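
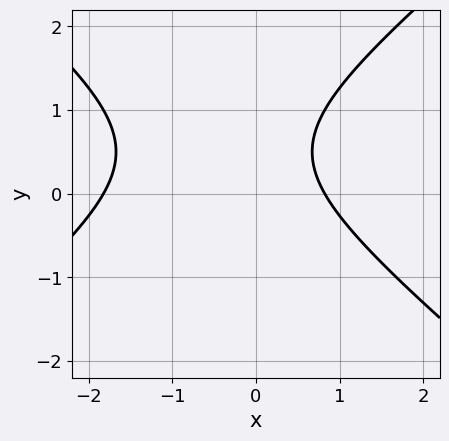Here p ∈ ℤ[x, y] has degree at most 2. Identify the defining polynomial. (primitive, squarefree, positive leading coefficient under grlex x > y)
2*x^2 - 3*y^2 + 2*x + 3*y - 3

The degree is 2 — the shape is more complex than any degree-1 curve.
Reading off the gridlines: no y-intercept at any integer in the box.
Matching integer coefficients to the picture gives p.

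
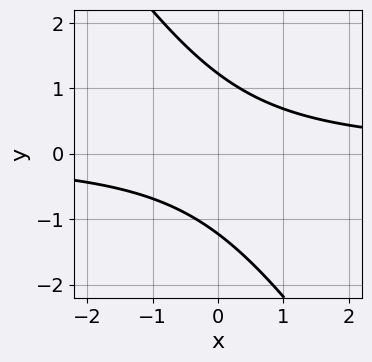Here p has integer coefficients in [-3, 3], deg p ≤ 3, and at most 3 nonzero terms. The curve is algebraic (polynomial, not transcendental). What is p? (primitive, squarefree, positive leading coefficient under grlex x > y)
3*x*y + 2*y^2 - 3

(a) Degree: the shape is more complex than any degree-1 curve, so deg p = 2.
(b) Against the integer gridlines: no x-intercept at any integer in the box.
(c) These observations pin down the coefficients.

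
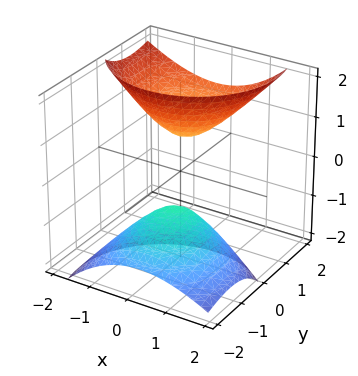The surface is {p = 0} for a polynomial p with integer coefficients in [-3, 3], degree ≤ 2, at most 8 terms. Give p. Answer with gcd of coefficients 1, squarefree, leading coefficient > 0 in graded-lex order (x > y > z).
2*x^2 + x*z + 2*y^2 - 3*y*z - z^2 + 1

(a) I count 2 distinct pieces. Treating them together as one polynomial.
(b) deg p = 2. No degree-1 surface has this shape.
(c) Checking where it meets the axes: it misses every integer gridline on the x-axis; it misses every integer gridline on the y-axis; among the integer gridlines, it crosses the z-axis at z ∈ {-1, 1}.
(d) Together with the visible shape, these determine p as stated.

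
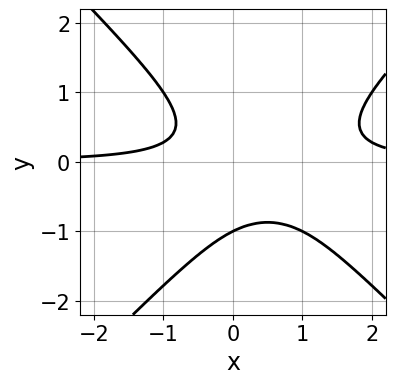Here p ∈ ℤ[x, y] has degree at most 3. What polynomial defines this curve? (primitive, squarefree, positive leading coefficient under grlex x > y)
2*x^2*y - 2*y^3 - 2*x*y - y^2 - 1

(a) Degree: no degree-2 curve has this shape, so deg p = 3.
(b) Against the integer gridlines: it meets the y-axis at y = -1 (among the integer gridlines); no x-intercept at any integer in the box.
(c) Together with the visible shape, these determine p as stated.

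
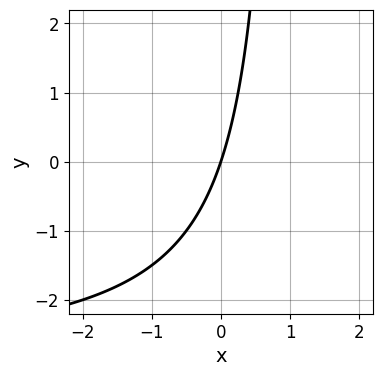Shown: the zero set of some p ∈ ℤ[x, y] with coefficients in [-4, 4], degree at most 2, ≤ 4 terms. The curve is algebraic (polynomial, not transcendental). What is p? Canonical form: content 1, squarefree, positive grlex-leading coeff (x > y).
1. The degree is 2 — no degree-1 curve has this shape.
2. Against the integer gridlines: one x-axis crossing is at x = 0; one y-axis crossing is at y = 0.
3. These observations pin down the coefficients.

x*y + 3*x - y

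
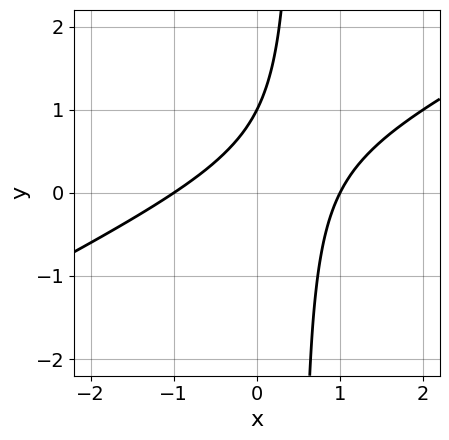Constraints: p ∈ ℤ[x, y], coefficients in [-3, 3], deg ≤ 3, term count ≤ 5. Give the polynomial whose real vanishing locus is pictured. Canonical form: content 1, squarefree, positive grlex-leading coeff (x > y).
x^2 - 2*x*y + y - 1

1. deg p = 2. The shape is more complex than any degree-1 curve.
2. Against the integer gridlines: among the integer gridlines, it crosses the x-axis at x ∈ {-1, 1}; it meets the y-axis at y = 1 (among the integer gridlines).
3. Assembling these constraints gives the stated polynomial.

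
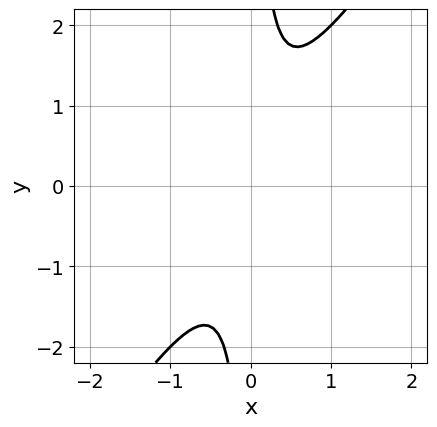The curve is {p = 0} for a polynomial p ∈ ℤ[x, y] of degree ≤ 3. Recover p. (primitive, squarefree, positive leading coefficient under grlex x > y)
(a) The degree is 2 — a generic line meets the curve in up to 2 points.
(b) From the axis intercepts and sections: no y-intercept at any integer in the box; it misses every integer gridline on the x-axis.
(c) Together with the visible shape, these determine p as stated.

3*x^2 - 2*x*y + 1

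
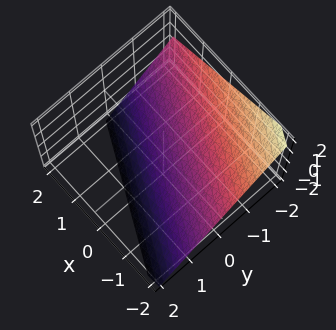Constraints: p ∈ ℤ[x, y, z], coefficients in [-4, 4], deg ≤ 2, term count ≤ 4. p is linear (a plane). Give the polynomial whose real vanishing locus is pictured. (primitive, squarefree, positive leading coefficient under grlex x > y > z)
x + 2*y + 2*z + 2

(a) The degree is 1 — every cross-section is a straight line — this is a plane.
(b) Checking where it meets the axes: it meets the y-axis at y = -1 (among the integer gridlines); one x-axis crossing is at x = -2; one z-axis crossing is at z = -1.
(c) Matching integer coefficients to the picture gives p.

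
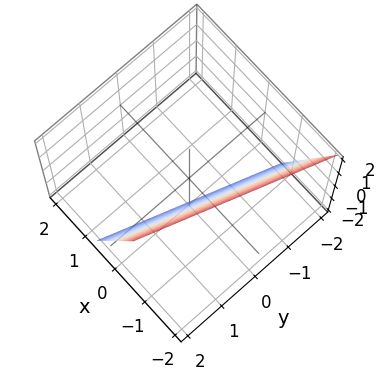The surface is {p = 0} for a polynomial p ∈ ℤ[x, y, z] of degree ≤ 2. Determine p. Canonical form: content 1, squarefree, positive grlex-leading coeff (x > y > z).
3*x - y + z + 2

1. Degree: the surface is flat (a plane), so deg p = 1.
2. Observable constraints: it meets the y-axis at y = 2 (among the integer gridlines); it crosses the z-axis at the gridline z = -2.
3. These observations pin down the coefficients.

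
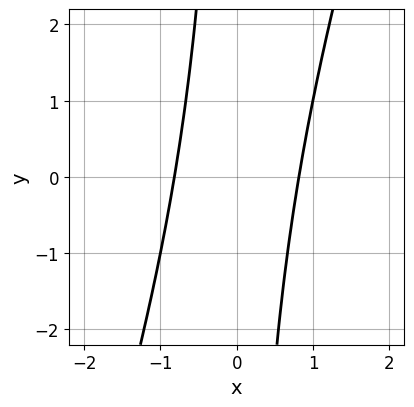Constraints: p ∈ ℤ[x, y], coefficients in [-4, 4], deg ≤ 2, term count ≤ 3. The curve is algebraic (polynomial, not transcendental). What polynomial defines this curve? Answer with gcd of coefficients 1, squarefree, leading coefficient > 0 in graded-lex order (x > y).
deg p = 2. No degree-1 curve has this shape.
Checking where it meets the axes: it misses every integer gridline on the y-axis.
These observations pin down the coefficients.

3*x^2 - x*y - 2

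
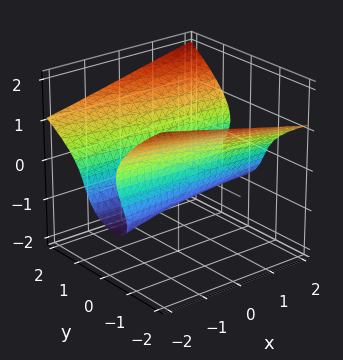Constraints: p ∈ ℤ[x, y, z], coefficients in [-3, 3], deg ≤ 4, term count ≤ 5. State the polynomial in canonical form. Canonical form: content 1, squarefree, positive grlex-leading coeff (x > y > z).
x*y*z - 2*z^3 + 2*y^2 - 1

The degree is 3 — the shape is more complex than any degree-2 surface.
From the visible intercepts: no x-intercept at any integer in the box.
These observations pin down the coefficients.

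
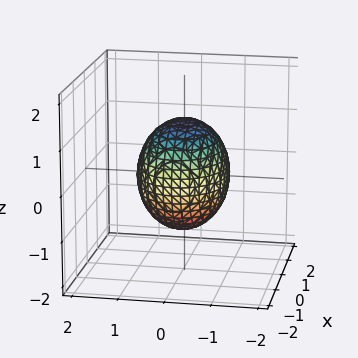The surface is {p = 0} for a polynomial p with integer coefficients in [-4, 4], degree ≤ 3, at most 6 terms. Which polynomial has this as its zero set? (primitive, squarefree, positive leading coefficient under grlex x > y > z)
2*x^2 + 3*y^2 + 2*z^2 - 3

1. deg p = 2. Bounded and convex; a quadric.
2. Symmetries: the y ↦ −y reflection is a symmetry, so y appears only in even powers; it's symmetric under z → −z, forcing even powers of z; it's symmetric under x → −x, forcing even powers of x.
3. Observable constraints: among the integer gridlines, it crosses the y-axis at y ∈ {-1, 1}.
4. The integer polynomial consistent with all of this is the stated p.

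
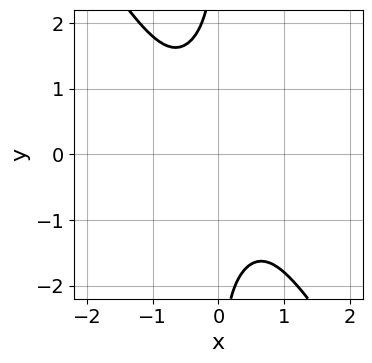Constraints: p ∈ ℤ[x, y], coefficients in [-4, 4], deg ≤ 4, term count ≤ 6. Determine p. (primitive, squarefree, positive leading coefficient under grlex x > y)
2*x^4 - x^3*y + x*y^3 + 2

(a) Degree: no degree-3 curve has this shape, so deg p = 4.
(b) Reading off the gridlines: it misses every integer gridline on the y-axis; no x-intercept at any integer in the box.
(c) Putting this together gives p.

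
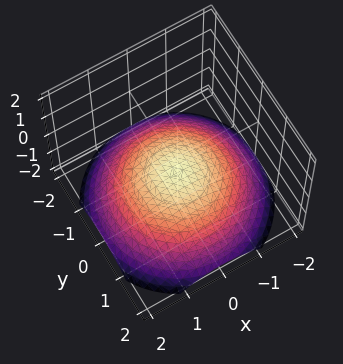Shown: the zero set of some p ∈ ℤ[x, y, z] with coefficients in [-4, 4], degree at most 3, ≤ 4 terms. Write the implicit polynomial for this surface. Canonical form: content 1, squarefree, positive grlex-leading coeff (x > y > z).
x^2 + y^2 + 3*z + 1

The degree is 2 — no degree-1 surface has this shape.
Symmetry: every cross-section ⟂ z is a circle, so x, y appear only via x² + y².
Checking where it meets the axes: no y-intercept at any integer in the box; a circular section at z = -1 has radius between 1 and 2.
Together with the visible shape, these determine p as stated.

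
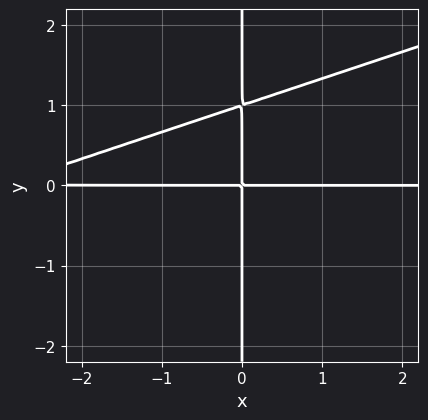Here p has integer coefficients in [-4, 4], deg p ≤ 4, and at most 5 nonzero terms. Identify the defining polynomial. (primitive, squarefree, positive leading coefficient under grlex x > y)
First, the degree is 3 — the shape is more complex than any degree-2 curve.
Next, checking where it meets the axes: every point of the y-axis in the box is on the curve; every point of the x-axis in the box is on the curve.
Finally, together with the visible shape, these determine p as stated.

x^2*y - 3*x*y^2 + 3*x*y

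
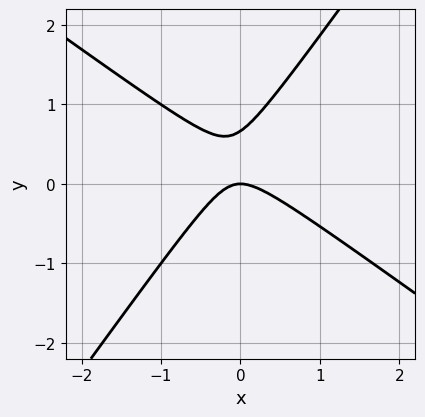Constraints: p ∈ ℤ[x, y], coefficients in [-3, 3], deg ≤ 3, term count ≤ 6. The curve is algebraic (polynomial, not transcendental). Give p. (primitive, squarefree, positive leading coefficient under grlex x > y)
3*x^2 + 2*x*y - 3*y^2 + 2*y

The degree is 2 — a generic line meets the curve in up to 2 points.
Observable constraints: one y-axis crossing is at y = 0; it meets the x-axis at x = 0 (among the integer gridlines).
Matching integer coefficients to the picture gives p.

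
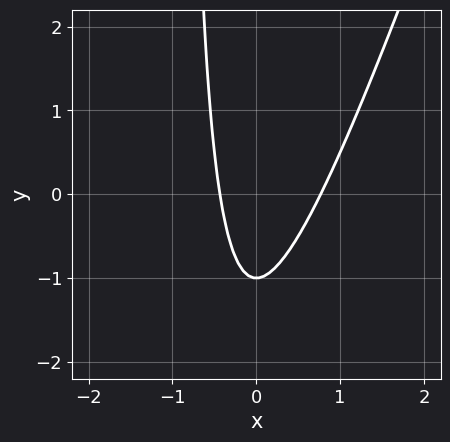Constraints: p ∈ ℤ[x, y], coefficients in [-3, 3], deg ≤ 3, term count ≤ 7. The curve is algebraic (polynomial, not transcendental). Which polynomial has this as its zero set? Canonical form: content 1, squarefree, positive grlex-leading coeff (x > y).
3*x^2 - x*y - x - y - 1

1. Degree: the shape is more complex than any degree-1 curve, so deg p = 2.
2. Against the integer gridlines: it crosses the y-axis at the gridline y = -1.
3. Assembling these constraints gives the stated polynomial.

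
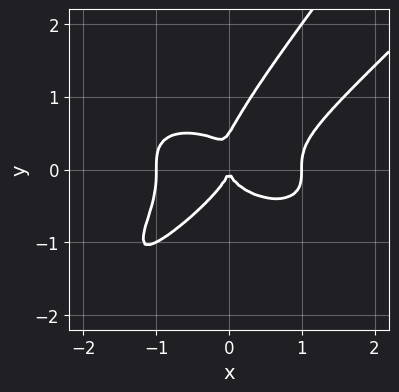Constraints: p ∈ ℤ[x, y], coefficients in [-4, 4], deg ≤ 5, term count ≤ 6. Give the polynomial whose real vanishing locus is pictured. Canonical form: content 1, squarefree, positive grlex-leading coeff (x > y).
First, the degree is 4 — a generic line meets the curve in up to 4 points.
Next, from the visible intercepts: it crosses the y-axis at the gridline y = 0; the x-axis gridline crossings are at x ∈ {-1, 0, 1}.
Finally, solving for integer coefficients yields p as stated.

x^4 - 3*x*y^3 + 2*y^4 - y^3 - x^2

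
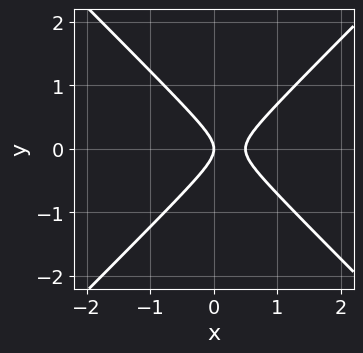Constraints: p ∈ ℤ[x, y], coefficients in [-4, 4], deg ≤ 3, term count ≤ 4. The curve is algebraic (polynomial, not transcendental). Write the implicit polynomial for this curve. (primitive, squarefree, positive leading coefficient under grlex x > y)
2*x^2 - 2*y^2 - x

(a) The degree is 2 — the shape is more complex than any degree-1 curve.
(b) Symmetries: mirror symmetry y ↦ −y ⇒ only even powers of y.
(c) Reading off the gridlines: one y-axis crossing is at y = 0; one x-axis crossing is at x = 0.
(d) Solving for integer coefficients yields p as stated.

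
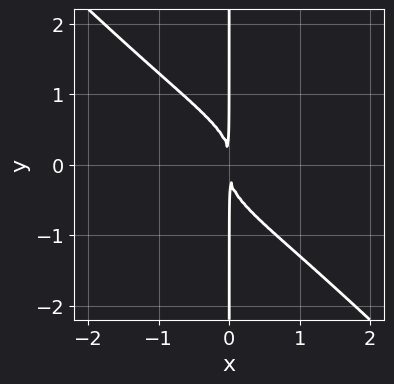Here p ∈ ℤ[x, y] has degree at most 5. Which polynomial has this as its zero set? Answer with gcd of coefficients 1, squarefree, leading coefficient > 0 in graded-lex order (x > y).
2*x^2*y^2 + 2*x*y^3 + x^2

The degree is 4 — no degree-3 curve has this shape.
From the visible intercepts: the visible y-axis segment lies entirely on the curve.
Fitting integer coefficients to these (and the overall shape) gives p.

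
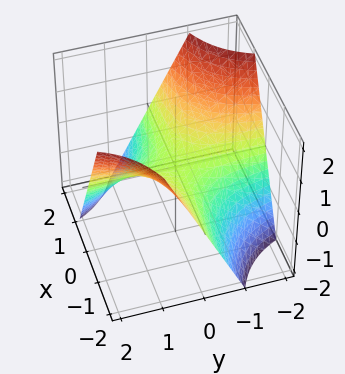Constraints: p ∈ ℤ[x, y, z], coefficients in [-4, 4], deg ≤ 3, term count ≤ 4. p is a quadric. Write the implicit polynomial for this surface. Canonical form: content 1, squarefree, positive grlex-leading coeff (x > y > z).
x*y + z

Degree: a saddle surface; a quadric, so deg p = 2.
Reading off the gridlines: it crosses the z-axis at the gridline z = 0; the visible y-axis segment lies entirely on the surface.
Putting this together gives p. Check: (-2, 0, 0) on the x-axis lies on the surface, and p(-2, 0, 0) = 0. ✓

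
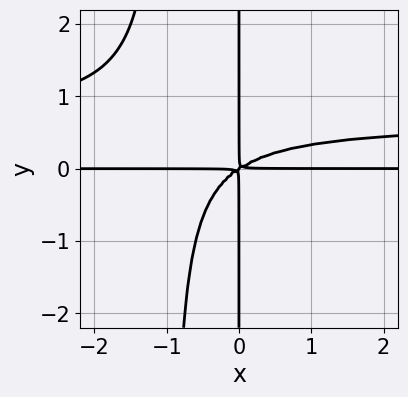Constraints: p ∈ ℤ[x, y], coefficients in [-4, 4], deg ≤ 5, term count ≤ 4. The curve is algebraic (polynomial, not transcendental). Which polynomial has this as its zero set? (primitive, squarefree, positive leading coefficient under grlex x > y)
3*x^2*y^2 - 2*x^2*y + 3*x*y^2

First, the degree is 4 — a generic line meets the curve in up to 4 points.
Next, from the visible intercepts: every point of the x-axis in the box is on the curve; the visible y-axis segment lies entirely on the curve.
Finally, assembling these constraints gives the stated polynomial.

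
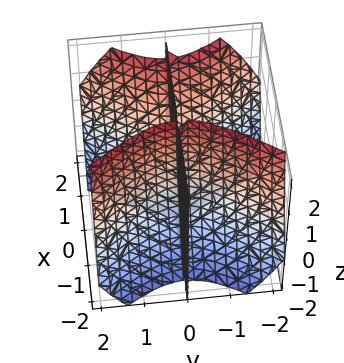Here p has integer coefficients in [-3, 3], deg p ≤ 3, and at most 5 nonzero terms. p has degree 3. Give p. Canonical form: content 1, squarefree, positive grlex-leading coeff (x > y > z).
There are 3 components. Treating them together as one polynomial.
deg p = 3. A generic line meets the surface in up to 3 points.
Observable constraints: every point of the x-axis in the box is on the surface; one y-axis crossing is at y = 0.
These observations pin down the coefficients. Check: (0, 0, -1) on the z-axis lies on the surface, and p(0, 0, -1) = 0. ✓

3*x^2*y - 2*x*y*z - 2*y^3 - y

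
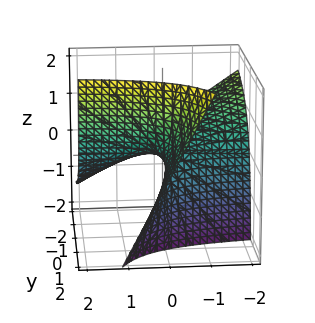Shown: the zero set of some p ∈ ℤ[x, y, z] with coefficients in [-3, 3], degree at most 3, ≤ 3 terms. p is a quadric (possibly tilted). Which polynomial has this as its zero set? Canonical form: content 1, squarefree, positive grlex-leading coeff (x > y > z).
x*y + y*z - z

Degree: the shape is more complex than any degree-1 surface, so deg p = 2.
Against the integer gridlines: it meets the z-axis at z = 0 (among the integer gridlines); every point of the y-axis in the box is on the surface.
The integer polynomial consistent with all of this is the stated p. Check: (-2, 0, 0) on the x-axis lies on the surface, and p(-2, 0, 0) = 0. ✓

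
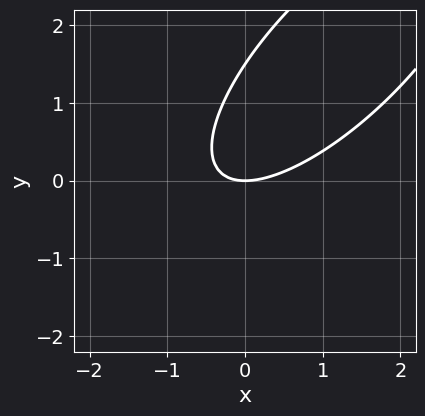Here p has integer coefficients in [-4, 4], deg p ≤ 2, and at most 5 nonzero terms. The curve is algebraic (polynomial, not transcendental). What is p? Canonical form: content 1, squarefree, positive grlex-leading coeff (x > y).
2*x^2 - 3*x*y + 2*y^2 - 3*y

First, degree: the shape is more complex than any degree-1 curve, so deg p = 2.
Then, from the axis intercepts and sections: one y-axis crossing is at y = 0; one x-axis crossing is at x = 0.
Finally, solving for integer coefficients yields p as stated.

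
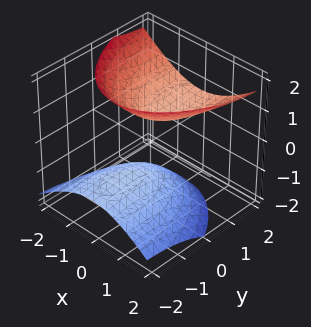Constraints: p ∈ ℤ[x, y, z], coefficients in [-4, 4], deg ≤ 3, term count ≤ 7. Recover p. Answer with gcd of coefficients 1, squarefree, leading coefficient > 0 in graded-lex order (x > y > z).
3*x^2 + y^2 - 3*y*z - 3*z^2 + 2

I count 2 distinct pieces. Treating them together as one polynomial.
The degree is 2 — the shape is more complex than any degree-1 surface.
Against the integer gridlines: no y-intercept at any integer in the box; no x-intercept at any integer in the box.
Together with the visible shape, these determine p as stated.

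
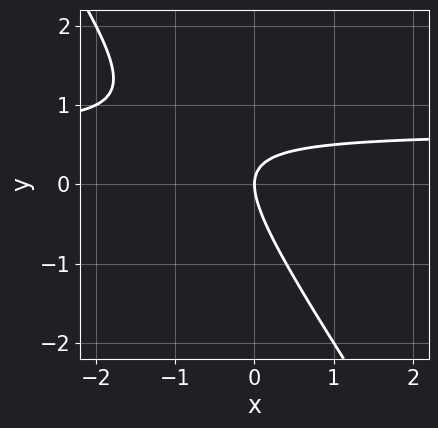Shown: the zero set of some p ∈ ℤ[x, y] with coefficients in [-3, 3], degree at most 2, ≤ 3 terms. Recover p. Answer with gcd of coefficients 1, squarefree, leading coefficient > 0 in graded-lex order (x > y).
3*x*y + 2*y^2 - 2*x

Degree: a generic line meets the curve in up to 2 points, so deg p = 2.
From the axis intercepts and sections: one y-axis crossing is at y = 0; it crosses the x-axis at the gridline x = 0.
Putting this together gives p.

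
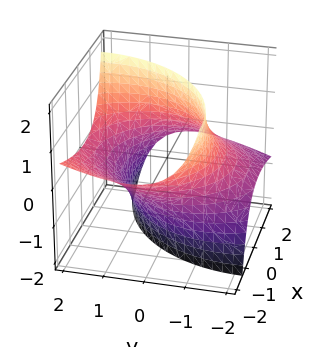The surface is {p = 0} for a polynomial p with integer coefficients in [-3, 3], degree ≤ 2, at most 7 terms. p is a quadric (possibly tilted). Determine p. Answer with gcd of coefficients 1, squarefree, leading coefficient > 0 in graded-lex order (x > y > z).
x^2 + 2*x*z + y^2 - 2*y*z - 3

First, degree: no degree-1 surface has this shape, so deg p = 2.
Next, reading off the gridlines: no z-intercept at any integer in the box.
Finally, putting this together gives p.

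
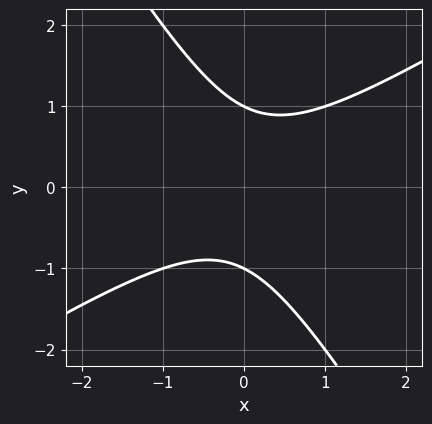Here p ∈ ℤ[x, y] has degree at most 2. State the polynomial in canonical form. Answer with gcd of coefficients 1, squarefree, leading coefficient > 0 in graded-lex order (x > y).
(a) deg p = 2. A generic line meets the curve in up to 2 points.
(b) Checking where it meets the axes: the y-axis gridline crossings are at y ∈ {-1, 1}; the curve avoids every integer x-axis point in the box.
(c) Together with the visible shape, these determine p as stated.

x^2 - x*y - y^2 + 1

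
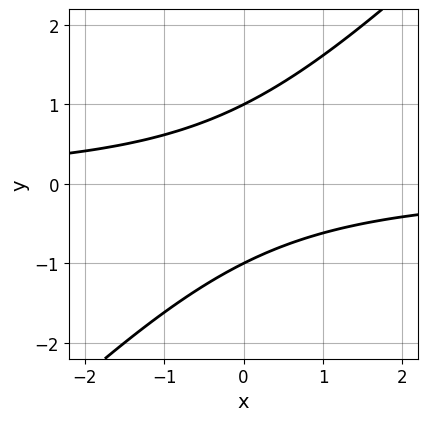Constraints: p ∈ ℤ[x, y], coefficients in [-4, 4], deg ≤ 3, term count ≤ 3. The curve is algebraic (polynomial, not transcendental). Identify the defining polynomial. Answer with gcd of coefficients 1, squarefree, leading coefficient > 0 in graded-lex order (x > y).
x*y - y^2 + 1

First, deg p = 2. A generic line meets the curve in up to 2 points.
Then, checking where it meets the axes: among the integer gridlines, it crosses the y-axis at y ∈ {-1, 1}; no x-intercept at any integer in the box.
Finally, the integer polynomial consistent with all of this is the stated p.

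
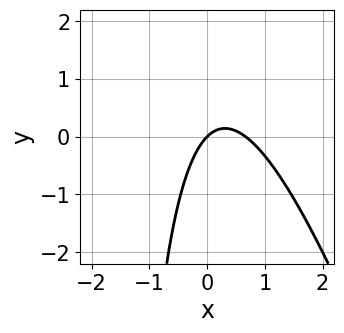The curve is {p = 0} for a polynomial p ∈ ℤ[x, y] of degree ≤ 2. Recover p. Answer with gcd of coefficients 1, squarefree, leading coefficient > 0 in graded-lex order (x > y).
3*x^2 + x*y - 2*x + 2*y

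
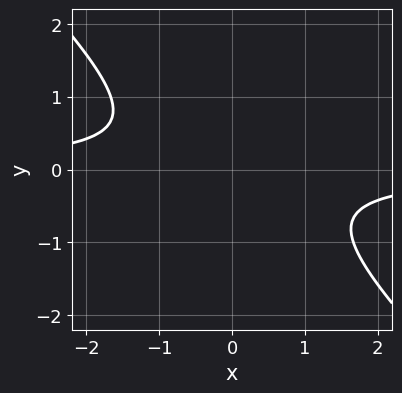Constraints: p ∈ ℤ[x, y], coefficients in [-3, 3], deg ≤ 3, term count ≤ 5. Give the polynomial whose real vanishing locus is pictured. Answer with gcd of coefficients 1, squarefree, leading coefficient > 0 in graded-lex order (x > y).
3*x*y + 3*y^2 + 2

First, deg p = 2. The shape is more complex than any degree-1 curve.
Then, observable constraints: it misses every integer gridline on the y-axis; the curve avoids every integer x-axis point in the box.
Finally, matching integer coefficients to the picture gives p.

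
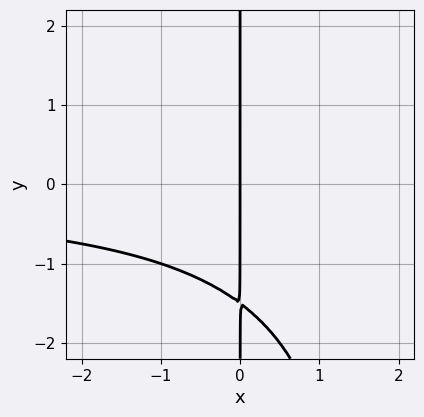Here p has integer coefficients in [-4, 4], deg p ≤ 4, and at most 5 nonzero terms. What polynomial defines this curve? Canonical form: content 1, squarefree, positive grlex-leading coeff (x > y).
x^2*y - 2*x*y - 3*x

1. deg p = 3.
2. From the visible intercepts: the visible y-axis segment lies entirely on the curve; one x-axis crossing is at x = 0.
3. Fitting integer coefficients to these (and the overall shape) gives p.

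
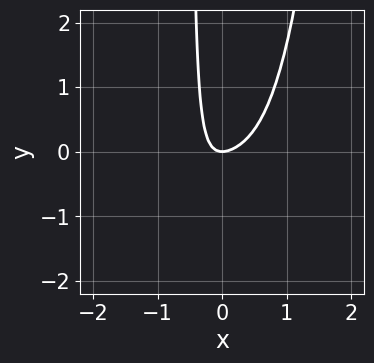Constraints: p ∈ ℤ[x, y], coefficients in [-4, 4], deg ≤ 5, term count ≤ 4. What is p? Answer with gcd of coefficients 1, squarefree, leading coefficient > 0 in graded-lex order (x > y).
3*x^4 + 2*x^2 - 2*x*y - y

deg p = 4.
Checking where it meets the axes: it meets the x-axis at x = 0 (among the integer gridlines); it crosses the y-axis at the gridline y = 0.
Matching integer coefficients to the picture gives p.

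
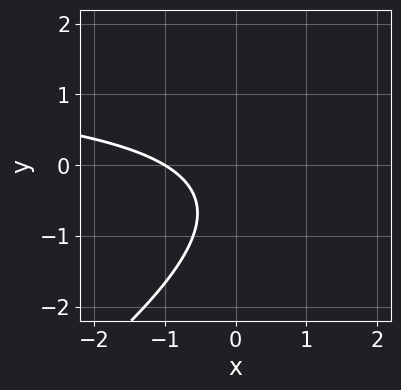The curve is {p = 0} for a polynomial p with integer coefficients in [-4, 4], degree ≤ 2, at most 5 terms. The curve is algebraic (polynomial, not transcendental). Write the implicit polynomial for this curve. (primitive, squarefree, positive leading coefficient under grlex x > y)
1. The degree is 2 — no degree-1 curve has this shape.
2. Observable constraints: no y-intercept at any integer in the box; it meets the x-axis at x = -1 (among the integer gridlines).
3. Together with the visible shape, these determine p as stated.

2*x*y - 3*y^2 - 3*x - 3*y - 3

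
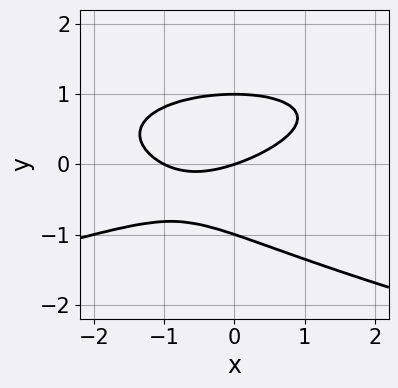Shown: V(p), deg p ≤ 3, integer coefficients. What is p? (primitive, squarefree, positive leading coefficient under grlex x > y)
3*y^3 + x^2 - x*y + x - 3*y

1. deg p = 3. A generic line meets the curve in up to 3 points.
2. Against the integer gridlines: the y-axis gridline crossings are at y ∈ {-1, 0, 1}; the x-axis gridline crossings are at x ∈ {-1, 0}.
3. These observations pin down the coefficients.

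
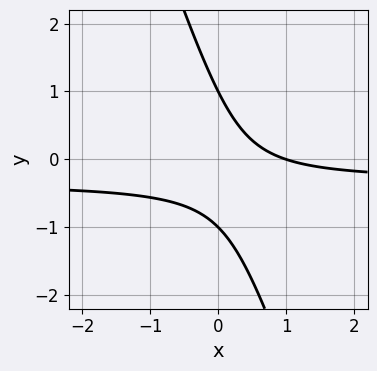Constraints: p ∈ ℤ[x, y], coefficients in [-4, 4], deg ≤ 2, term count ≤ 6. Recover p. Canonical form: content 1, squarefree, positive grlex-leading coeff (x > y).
3*x*y + y^2 + x - 1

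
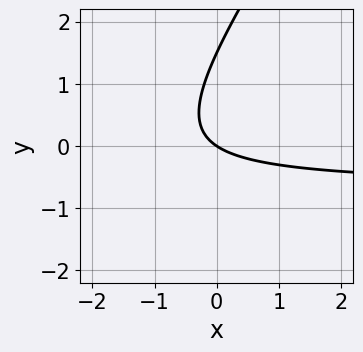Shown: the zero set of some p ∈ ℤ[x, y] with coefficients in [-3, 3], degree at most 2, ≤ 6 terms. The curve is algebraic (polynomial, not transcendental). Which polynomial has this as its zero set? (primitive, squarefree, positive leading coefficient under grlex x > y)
3*x*y - 2*y^2 + 2*x + 3*y

First, deg p = 2. No degree-1 curve has this shape.
Next, checking where it meets the axes: it crosses the y-axis at the gridline y = 0; it meets the x-axis at x = 0 (among the integer gridlines).
Finally, these observations pin down the coefficients.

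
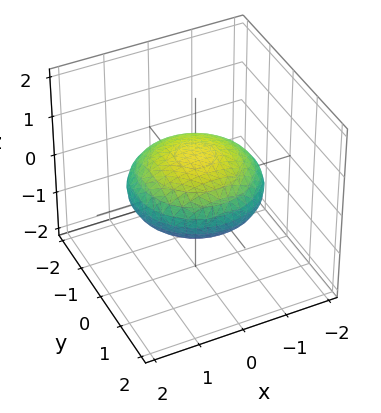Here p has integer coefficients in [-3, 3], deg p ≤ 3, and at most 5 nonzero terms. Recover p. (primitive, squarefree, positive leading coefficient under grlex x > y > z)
x^2 + y^2 + 3*z^2 - 2

The degree is 2 — a closed, bounded, convex surface; a quadric.
Symmetries: the z ↦ −z reflection is a symmetry, so z appears only in even powers; every cross-section ⟂ z is a circle, so x, y appear only via x² + y².
Against the integer gridlines: a circular section at z = 0 has radius between 1 and 2.
Matching integer coefficients to the picture gives p.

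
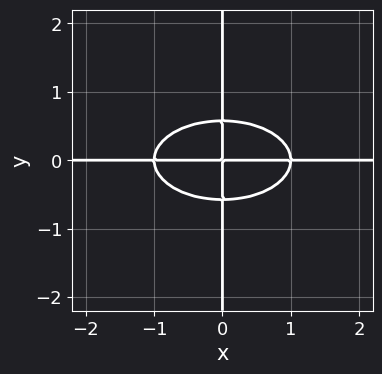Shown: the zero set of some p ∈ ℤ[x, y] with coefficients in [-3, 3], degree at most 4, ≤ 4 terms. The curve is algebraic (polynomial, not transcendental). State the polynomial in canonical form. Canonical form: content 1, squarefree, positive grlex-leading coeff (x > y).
x^3*y + 3*x*y^3 - x*y

First, deg p = 4. No degree-3 curve has this shape.
Next, against the integer gridlines: every point of the x-axis in the box is on the curve; the visible y-axis segment lies entirely on the curve.
Finally, assembling these constraints gives the stated polynomial.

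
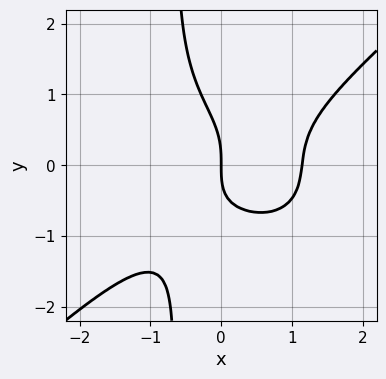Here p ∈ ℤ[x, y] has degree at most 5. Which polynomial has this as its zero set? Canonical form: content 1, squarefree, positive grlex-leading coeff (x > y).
(a) The degree is 4 — no degree-3 curve has this shape.
(b) Against the integer gridlines: it meets the y-axis at y = 0 (among the integer gridlines); it meets the x-axis at x = 0 (among the integer gridlines).
(c) Fitting integer coefficients to these (and the overall shape) gives p.

2*x^4 - 3*x*y^3 - 2*y^3 - x*y - 3*x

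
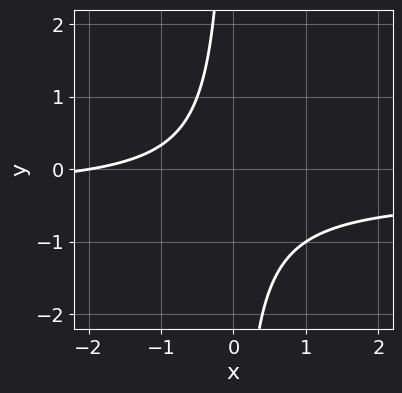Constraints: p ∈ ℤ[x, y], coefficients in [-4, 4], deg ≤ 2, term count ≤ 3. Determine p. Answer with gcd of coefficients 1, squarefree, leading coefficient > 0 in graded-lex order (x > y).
3*x*y + x + 2

(a) The degree is 2 — no degree-1 curve has this shape.
(b) Reading off the gridlines: it meets the x-axis at x = -2 (among the integer gridlines); no y-intercept at any integer in the box.
(c) These observations pin down the coefficients.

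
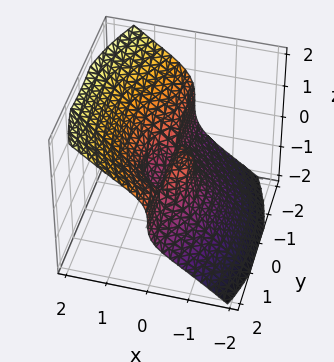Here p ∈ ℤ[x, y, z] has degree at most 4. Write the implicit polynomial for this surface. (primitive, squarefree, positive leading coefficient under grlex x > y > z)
3*x^3 + 2*x*y^2 - 3*z^3 - x*y - x

(a) The degree is 3 — a generic line meets the surface in up to 3 points.
(b) Observable constraints: one z-axis crossing is at z = 0; every point of the y-axis in the box is on the surface; it crosses the x-axis at the gridline x = 0.
(c) Solving for integer coefficients yields p as stated.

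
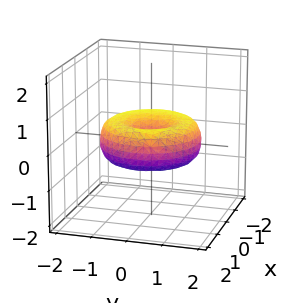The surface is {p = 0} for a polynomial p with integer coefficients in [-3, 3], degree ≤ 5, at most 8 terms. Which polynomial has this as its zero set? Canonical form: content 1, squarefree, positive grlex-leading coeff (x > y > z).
x^4 + 2*x^2*y^2 + y^4 - 2*x^2 - 2*y^2 + 3*z^2

1. deg p = 4. The shape is more complex than any degree-3 surface.
2. Symmetry: the z-axis is an axis of rotation, so x and y enter only as x² + y².
3. Checking where it meets the axes: one y-axis crossing is at y = 0; a circular section at z = 0 has radius between 1 and 2.
4. Assembling these constraints gives the stated polynomial.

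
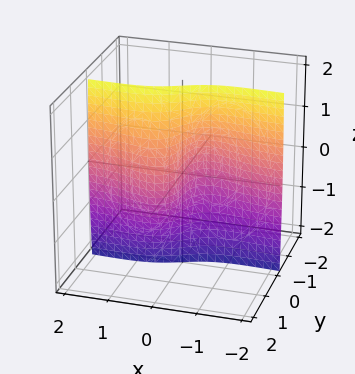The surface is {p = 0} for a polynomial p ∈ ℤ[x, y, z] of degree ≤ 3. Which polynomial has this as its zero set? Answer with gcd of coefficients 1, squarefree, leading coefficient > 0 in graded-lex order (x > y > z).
(a) deg p = 3.
(b) Observable constraints: it crosses the x-axis at the gridline x = 0; it crosses the y-axis at the gridline y = 0; every point of the z-axis in the box is on the surface.
(c) The integer polynomial consistent with all of this is the stated p.

3*x^2*y + y^3 + y*z^2 - 2*x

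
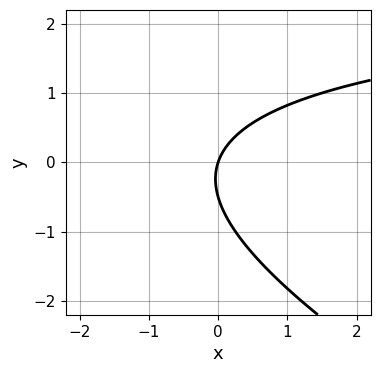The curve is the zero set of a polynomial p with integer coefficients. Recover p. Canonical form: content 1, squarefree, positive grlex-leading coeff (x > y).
1. Degree: the shape is more complex than any degree-1 curve, so deg p = 2.
2. Checking where it meets the axes: one y-axis crossing is at y = 0; one x-axis crossing is at x = 0.
3. The integer polynomial consistent with all of this is the stated p.

x*y + 2*y^2 - 3*x + y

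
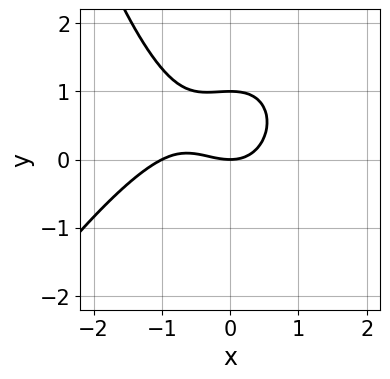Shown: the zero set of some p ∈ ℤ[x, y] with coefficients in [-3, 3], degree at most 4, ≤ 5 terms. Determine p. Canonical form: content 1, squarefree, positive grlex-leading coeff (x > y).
2*x^3 - x^2*y + 2*x^2 + 3*y^2 - 3*y

1. The degree is 3 — a generic line meets the curve in up to 3 points.
2. Checking where it meets the axes: among the integer gridlines, it crosses the x-axis at x ∈ {-1, 0}; among the integer gridlines, it crosses the y-axis at y ∈ {0, 1}.
3. The integer polynomial consistent with all of this is the stated p.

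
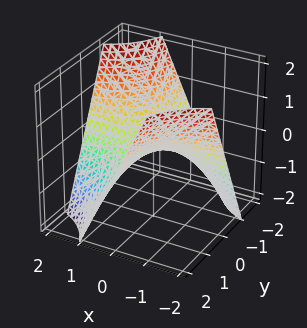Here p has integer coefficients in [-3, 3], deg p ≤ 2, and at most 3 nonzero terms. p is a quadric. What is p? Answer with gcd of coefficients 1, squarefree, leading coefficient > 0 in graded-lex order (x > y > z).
deg p = 2.
Checking where it meets the axes: it crosses the z-axis at the gridline z = 0; every point of the y-axis in the box is on the surface.
These observations pin down the coefficients.

x*y + z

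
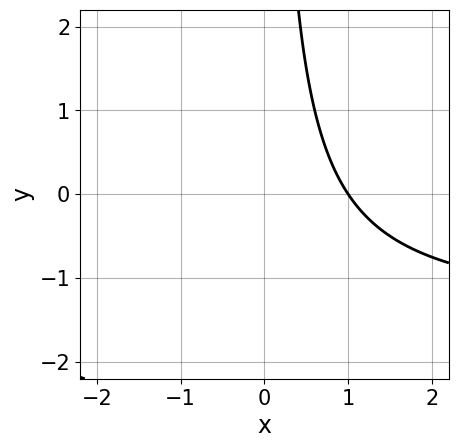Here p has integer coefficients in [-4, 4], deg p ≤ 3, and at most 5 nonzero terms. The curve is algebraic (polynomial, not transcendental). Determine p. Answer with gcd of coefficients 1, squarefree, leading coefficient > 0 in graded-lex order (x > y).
The degree is 2 — a generic line meets the curve in up to 2 points.
Reading off the gridlines: it crosses the x-axis at the gridline x = 1; the curve avoids every integer y-axis point in the box.
Matching integer coefficients to the picture gives p.

2*x*y + 3*x - 3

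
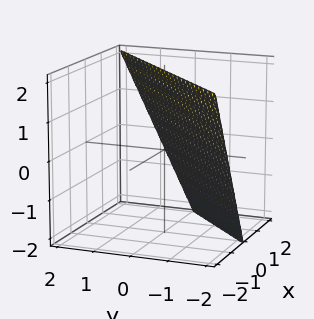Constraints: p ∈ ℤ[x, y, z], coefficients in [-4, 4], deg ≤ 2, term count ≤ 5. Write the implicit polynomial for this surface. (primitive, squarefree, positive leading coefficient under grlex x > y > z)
2*x - 2*y + z - 2

(a) The degree is 1 — the surface is flat (a plane).
(b) From the visible intercepts: it meets the z-axis at z = 2 (among the integer gridlines); it meets the x-axis at x = 1 (among the integer gridlines); one y-axis crossing is at y = -1.
(c) Fitting integer coefficients to these (and the overall shape) gives p.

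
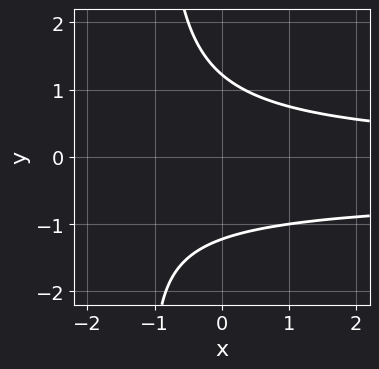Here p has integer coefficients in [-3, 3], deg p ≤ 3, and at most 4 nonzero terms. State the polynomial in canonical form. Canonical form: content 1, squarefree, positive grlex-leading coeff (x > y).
2*x*y^2 + x*y + 2*y^2 - 3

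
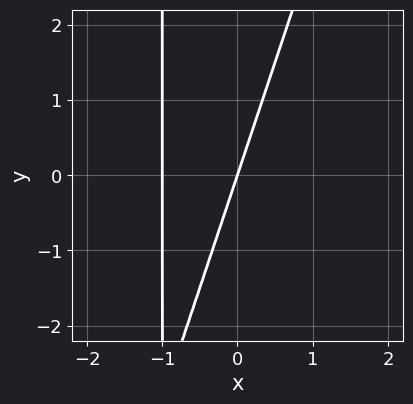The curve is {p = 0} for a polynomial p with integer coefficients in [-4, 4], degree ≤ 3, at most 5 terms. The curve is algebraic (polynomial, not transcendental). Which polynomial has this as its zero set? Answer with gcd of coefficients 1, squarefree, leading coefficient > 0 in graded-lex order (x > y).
(a) The degree is 2 — no degree-1 curve has this shape.
(b) Checking where it meets the axes: it meets the y-axis at y = 0 (among the integer gridlines); the x-axis gridline crossings are at x ∈ {-1, 0}.
(c) These observations pin down the coefficients.

3*x^2 - x*y + 3*x - y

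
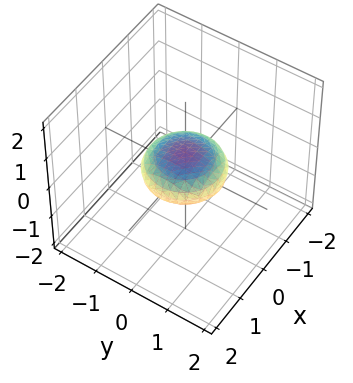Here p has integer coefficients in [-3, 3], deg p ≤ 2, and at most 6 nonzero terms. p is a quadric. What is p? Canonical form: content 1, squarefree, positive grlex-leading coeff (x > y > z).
x^2 + y^2 + 3*z^2 - 1

1. Degree: bounded and convex; a quadric, so deg p = 2.
2. Symmetry: every cross-section ⟂ z is a circle, so x, y appear only via x² + y²; it's symmetric under z → −z, forcing even powers of z.
3. From the axis intercepts and sections: the x-axis gridline crossings are at x ∈ {-1, 1}; the y-axis gridline crossings are at y ∈ {-1, 1}.
4. The integer polynomial consistent with all of this is the stated p.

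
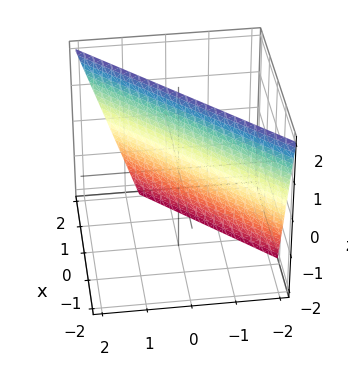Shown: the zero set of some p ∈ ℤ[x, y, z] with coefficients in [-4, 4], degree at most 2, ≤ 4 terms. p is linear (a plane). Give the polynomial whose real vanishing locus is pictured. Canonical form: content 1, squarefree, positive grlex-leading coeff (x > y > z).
3*x - 3*y + z - 2

First, the degree is 1 — the surface is flat (a plane).
Then, checking where it meets the axes: it crosses the z-axis at the gridline z = 2.
Finally, the integer polynomial consistent with all of this is the stated p.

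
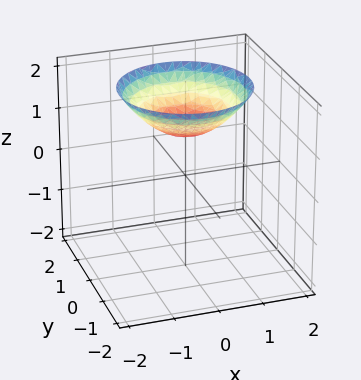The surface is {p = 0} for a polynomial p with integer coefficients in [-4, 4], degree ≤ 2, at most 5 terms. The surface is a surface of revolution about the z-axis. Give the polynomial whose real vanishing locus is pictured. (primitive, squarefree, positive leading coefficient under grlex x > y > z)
x^2 + y^2 - 2*z + 2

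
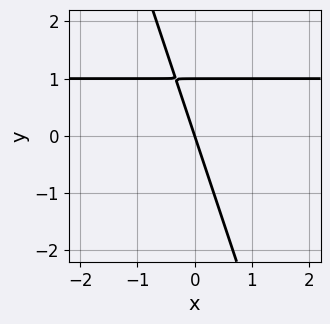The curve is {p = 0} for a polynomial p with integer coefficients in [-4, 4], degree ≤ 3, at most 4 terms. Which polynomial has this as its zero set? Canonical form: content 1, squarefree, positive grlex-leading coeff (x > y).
1. The degree is 2 — a generic line meets the curve in up to 2 points.
2. Reading off the gridlines: it crosses the x-axis at the gridline x = 0; among the integer gridlines, it crosses the y-axis at y ∈ {0, 1}.
3. Fitting integer coefficients to these (and the overall shape) gives p.

3*x*y + y^2 - 3*x - y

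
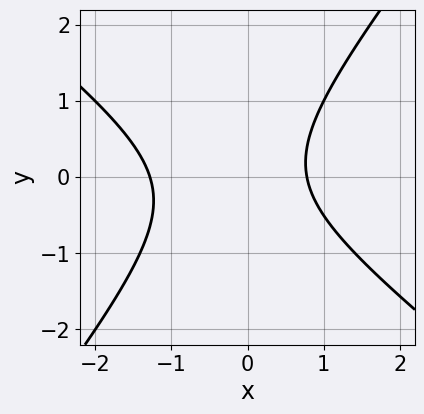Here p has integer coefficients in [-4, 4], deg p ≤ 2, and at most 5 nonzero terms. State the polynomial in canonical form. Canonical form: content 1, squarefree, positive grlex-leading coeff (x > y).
First, the degree is 2 — a generic line meets the curve in up to 2 points.
Then, from the axis intercepts and sections: the curve avoids every integer y-axis point in the box.
Finally, solving for integer coefficients yields p as stated.

2*x^2 + x*y - 2*y^2 + x - 2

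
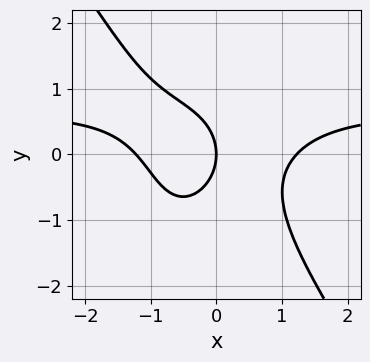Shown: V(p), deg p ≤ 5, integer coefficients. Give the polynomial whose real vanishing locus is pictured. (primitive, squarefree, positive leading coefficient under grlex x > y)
3*x^3*y + y^4 - 2*x^3 + 2*y^2 + 3*x

(a) deg p = 4. A generic line meets the curve in up to 4 points.
(b) Reading off the gridlines: it meets the y-axis at y = 0 (among the integer gridlines); it crosses the x-axis at the gridline x = 0.
(c) These observations pin down the coefficients.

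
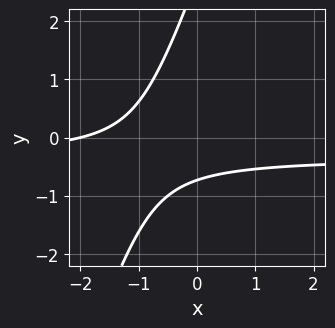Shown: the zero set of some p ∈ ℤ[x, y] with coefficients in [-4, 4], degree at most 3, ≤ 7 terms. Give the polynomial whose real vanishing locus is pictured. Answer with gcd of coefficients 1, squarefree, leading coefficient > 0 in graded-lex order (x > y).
First, the degree is 2 — the shape is more complex than any degree-1 curve.
Then, checking where it meets the axes: one x-axis crossing is at x = -2.
Finally, matching integer coefficients to the picture gives p.

3*x*y - y^2 + x + 2*y + 2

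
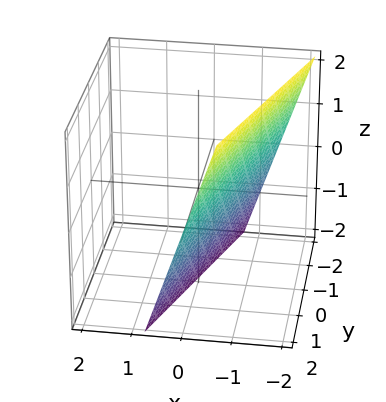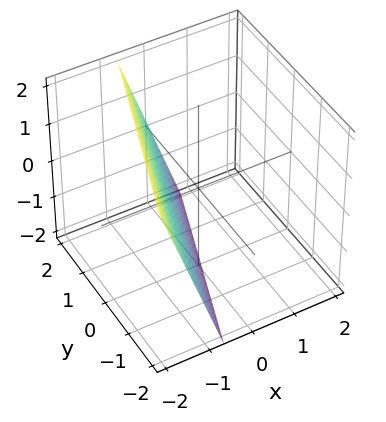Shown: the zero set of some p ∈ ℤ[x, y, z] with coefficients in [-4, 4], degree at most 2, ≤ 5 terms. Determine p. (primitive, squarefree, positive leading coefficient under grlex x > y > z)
3*x - y + z + 2

Degree: every cross-section is a straight line — this is a plane, so deg p = 1.
Observable constraints: it crosses the z-axis at the gridline z = -2; one y-axis crossing is at y = 2.
Matching integer coefficients to the picture gives p.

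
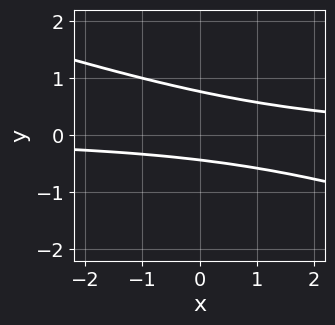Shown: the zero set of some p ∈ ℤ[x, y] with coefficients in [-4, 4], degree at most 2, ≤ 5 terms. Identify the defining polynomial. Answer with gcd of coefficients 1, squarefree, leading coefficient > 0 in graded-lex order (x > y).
(a) deg p = 2.
(b) Against the integer gridlines: the curve avoids every integer x-axis point in the box.
(c) Solving for integer coefficients yields p as stated.

x*y + 3*y^2 - y - 1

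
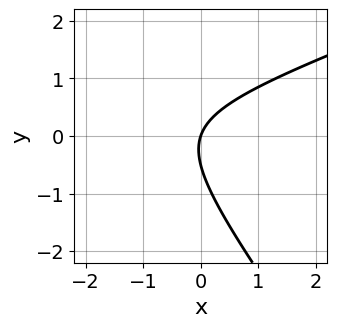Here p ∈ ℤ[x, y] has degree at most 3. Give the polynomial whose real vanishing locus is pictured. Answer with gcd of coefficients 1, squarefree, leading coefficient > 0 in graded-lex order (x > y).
First, the degree is 2 — the shape is more complex than any degree-1 curve.
Next, from the axis intercepts and sections: it crosses the x-axis at the gridline x = 0; it meets the y-axis at y = 0 (among the integer gridlines).
Finally, the integer polynomial consistent with all of this is the stated p.

x^2 - 2*x*y - 2*y^2 + 3*x - y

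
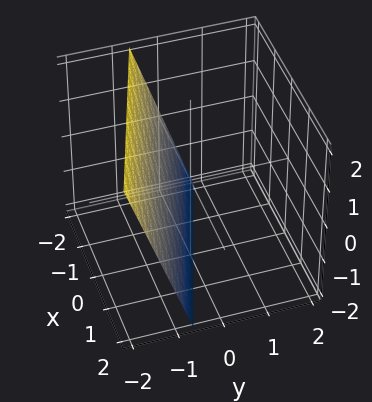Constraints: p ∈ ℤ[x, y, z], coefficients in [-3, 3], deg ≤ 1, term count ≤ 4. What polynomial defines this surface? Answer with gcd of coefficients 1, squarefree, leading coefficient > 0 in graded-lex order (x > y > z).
First, deg p = 1.
Next, from the axis intercepts and sections: one x-axis crossing is at x = -2; one z-axis crossing is at z = -2.
Finally, these observations pin down the coefficients.

x + 3*y + z + 2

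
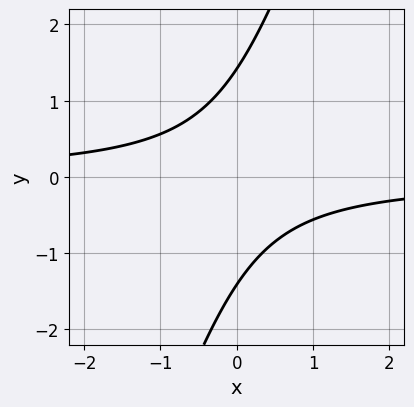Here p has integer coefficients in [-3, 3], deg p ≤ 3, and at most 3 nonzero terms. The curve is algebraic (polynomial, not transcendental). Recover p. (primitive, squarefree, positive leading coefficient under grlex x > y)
3*x*y - y^2 + 2

First, deg p = 2. The shape is more complex than any degree-1 curve.
Next, reading off the gridlines: it misses every integer gridline on the x-axis.
Finally, together with the visible shape, these determine p as stated.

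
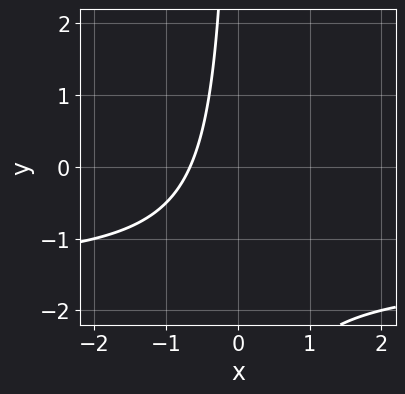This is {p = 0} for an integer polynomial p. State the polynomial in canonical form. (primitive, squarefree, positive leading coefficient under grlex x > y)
2*x*y + 3*x + 2

deg p = 2. No degree-1 curve has this shape.
Reading off the gridlines: it misses every integer gridline on the y-axis.
These observations pin down the coefficients.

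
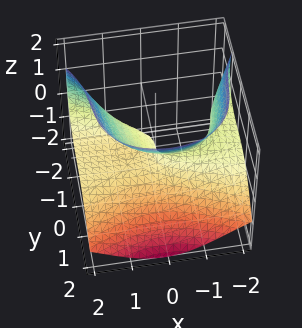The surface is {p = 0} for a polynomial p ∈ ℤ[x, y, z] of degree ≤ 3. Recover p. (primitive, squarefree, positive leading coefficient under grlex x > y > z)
deg p = 3. The shape is more complex than any degree-2 surface.
From the visible intercepts: it crosses the x-axis at the gridline x = 0; it crosses the y-axis at the gridline y = 0; one z-axis crossing is at z = 0.
Together with the visible shape, these determine p as stated.

2*x^2*z + 2*y^3 + y*z - 3*z^2 + x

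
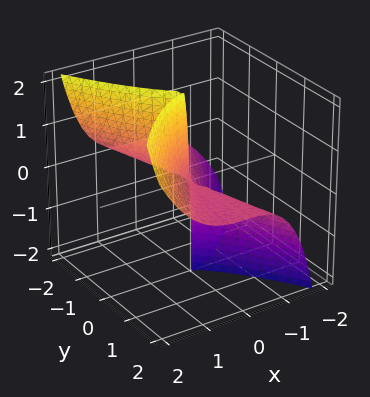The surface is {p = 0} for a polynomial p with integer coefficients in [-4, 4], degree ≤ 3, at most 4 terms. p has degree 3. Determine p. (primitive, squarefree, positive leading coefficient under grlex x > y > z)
2*x^3 - x*y*z - 2*y^2*z

Degree: the shape is more complex than any degree-2 surface, so deg p = 3.
Checking where it meets the axes: every point of the y-axis in the box is on the surface; the visible z-axis segment lies entirely on the surface.
Together with the visible shape, these determine p as stated.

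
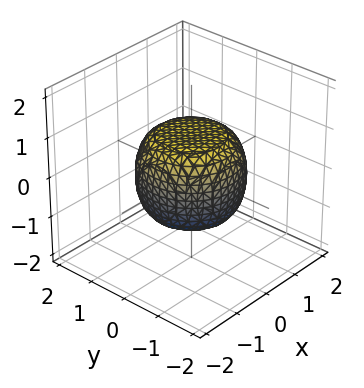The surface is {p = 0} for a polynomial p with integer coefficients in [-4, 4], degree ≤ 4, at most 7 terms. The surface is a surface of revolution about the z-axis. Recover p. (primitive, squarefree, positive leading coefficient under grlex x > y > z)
First, degree: no degree-3 surface has this shape, so deg p = 4.
Next, symmetries: rotational symmetry about the z-axis ⇒ p depends on x, y only through x² + y².
Then, checking where it meets the axes: a circular section at z = -1 has radius between 0 and 1; among the integer gridlines, it crosses the z-axis at z ∈ {-1, 1}.
Finally, assembling these constraints gives the stated polynomial.

2*x^4 + 4*x^2*y^2 + 2*y^4 - x^2 - y^2 + 3*z^2 - 3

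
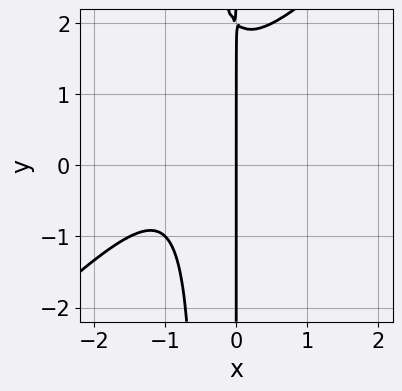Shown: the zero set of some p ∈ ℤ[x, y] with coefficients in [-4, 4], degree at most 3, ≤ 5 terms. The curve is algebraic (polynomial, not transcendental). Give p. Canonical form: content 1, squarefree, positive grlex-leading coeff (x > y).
First, deg p = 3.
Next, against the integer gridlines: it crosses the x-axis at the gridline x = 0; the visible y-axis segment lies entirely on the curve.
Finally, assembling these constraints gives the stated polynomial.

2*x^3 - 2*x^2*y + 3*x^2 - x*y + 2*x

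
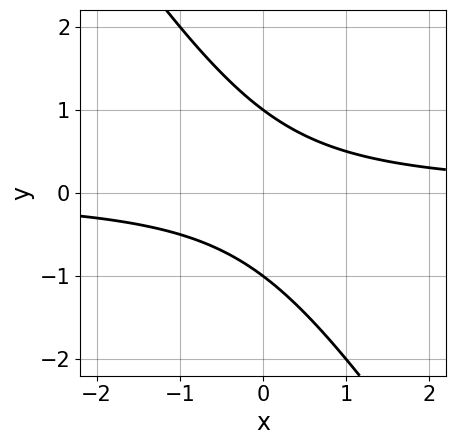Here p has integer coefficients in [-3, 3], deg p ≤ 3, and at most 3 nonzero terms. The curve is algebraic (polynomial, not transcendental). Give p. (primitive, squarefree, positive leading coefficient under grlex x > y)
1. Degree: a generic line meets the curve in up to 2 points, so deg p = 2.
2. From the visible intercepts: among the integer gridlines, it crosses the y-axis at y ∈ {-1, 1}; the curve avoids every integer x-axis point in the box.
3. Fitting integer coefficients to these (and the overall shape) gives p.

3*x*y + 2*y^2 - 2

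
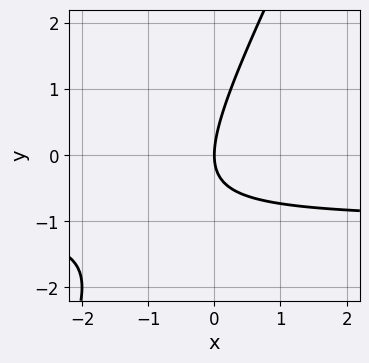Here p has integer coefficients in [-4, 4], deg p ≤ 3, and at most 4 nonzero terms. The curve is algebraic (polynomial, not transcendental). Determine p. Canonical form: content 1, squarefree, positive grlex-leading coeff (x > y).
2*x*y - y^2 + 2*x

The degree is 2 — no degree-1 curve has this shape.
From the visible intercepts: it crosses the y-axis at the gridline y = 0; it crosses the x-axis at the gridline x = 0.
The integer polynomial consistent with all of this is the stated p.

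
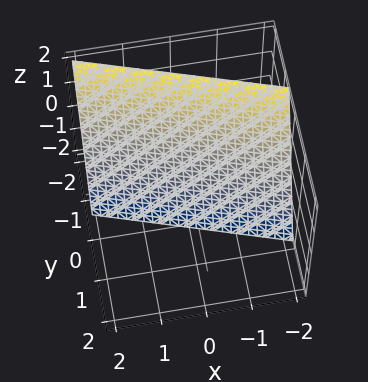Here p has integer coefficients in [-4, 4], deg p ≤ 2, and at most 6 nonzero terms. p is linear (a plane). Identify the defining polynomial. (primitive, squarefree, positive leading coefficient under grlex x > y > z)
First, degree: the surface is flat (a plane), so deg p = 1.
Then, against the integer gridlines: it meets the x-axis at x = -2 (among the integer gridlines); one z-axis crossing is at z = -2.
Finally, fitting integer coefficients to these (and the overall shape) gives p.

x + 3*y + z + 2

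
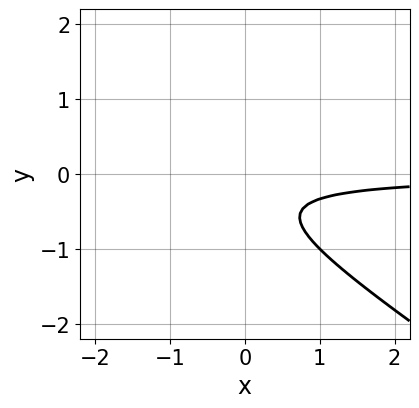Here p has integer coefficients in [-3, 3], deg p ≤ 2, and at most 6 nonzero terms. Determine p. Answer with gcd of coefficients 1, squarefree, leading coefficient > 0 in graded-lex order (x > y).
2*x*y + 3*y^2 + 2*y + 1

deg p = 2.
From the axis intercepts and sections: the curve avoids every integer y-axis point in the box; the curve avoids every integer x-axis point in the box.
Putting this together gives p.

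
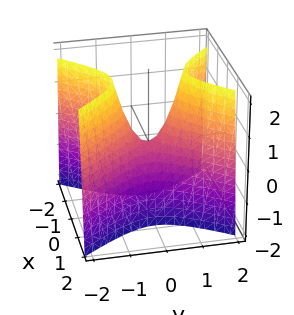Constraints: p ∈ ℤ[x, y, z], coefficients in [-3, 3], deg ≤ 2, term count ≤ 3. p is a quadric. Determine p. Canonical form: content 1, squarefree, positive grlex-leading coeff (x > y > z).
3*x^2 - 2*y^2 + z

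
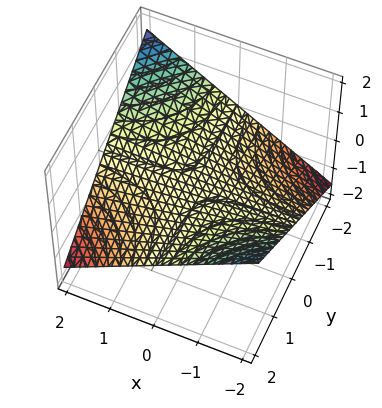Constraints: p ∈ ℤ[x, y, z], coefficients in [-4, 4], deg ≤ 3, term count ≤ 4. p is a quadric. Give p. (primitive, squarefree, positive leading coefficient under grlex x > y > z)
x*y + 3*z

Degree: a saddle surface; a quadric, so deg p = 2.
Checking where it meets the axes: the visible y-axis segment lies entirely on the surface; it crosses the z-axis at the gridline z = 0.
Solving for integer coefficients yields p as stated. Check: (1, 0, 0) on the x-axis lies on the surface, and p(1, 0, 0) = 0. ✓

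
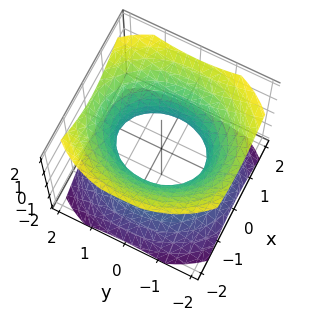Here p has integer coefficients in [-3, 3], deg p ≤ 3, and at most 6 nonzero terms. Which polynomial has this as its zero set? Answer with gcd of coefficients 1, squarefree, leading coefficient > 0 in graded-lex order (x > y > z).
(a) deg p = 2.
(b) Symmetries: it's symmetric under x → −x, forcing even powers of x; mirror symmetry y ↦ −y ⇒ only even powers of y; the z ↦ −z reflection is a symmetry, so z appears only in even powers.
(c) Checking where it meets the axes: no z-intercept at any integer in the box; the x-axis gridline crossings are at x ∈ {-1, 1}.
(d) Solving for integer coefficients yields p as stated.

3*x^2 + 2*y^2 - 3*z^2 - 3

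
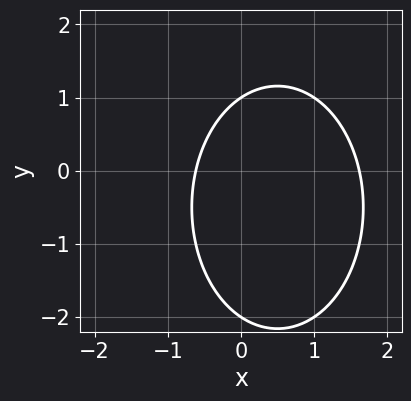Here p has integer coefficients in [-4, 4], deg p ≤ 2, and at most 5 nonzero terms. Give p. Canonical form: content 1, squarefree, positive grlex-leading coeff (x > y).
2*x^2 + y^2 - 2*x + y - 2

First, degree: the shape is more complex than any degree-1 curve, so deg p = 2.
Then, from the axis intercepts and sections: the y-axis gridline crossings are at y ∈ {-2, 1}.
Finally, solving for integer coefficients yields p as stated.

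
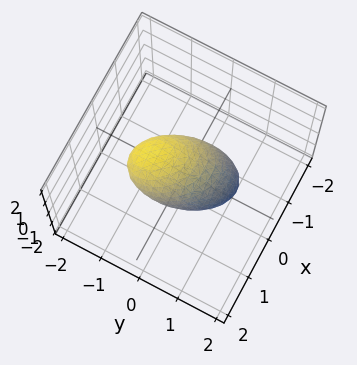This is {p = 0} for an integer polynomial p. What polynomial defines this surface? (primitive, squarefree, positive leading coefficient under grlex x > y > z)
3*x^2 + 2*x*y + 3*y^2 + 3*y*z + 2*z^2 - 2

First, the degree is 2 — the shape is more complex than any degree-1 surface.
Next, from the axis intercepts and sections: the z-axis gridline crossings are at z ∈ {-1, 1}.
Finally, solving for integer coefficients yields p as stated.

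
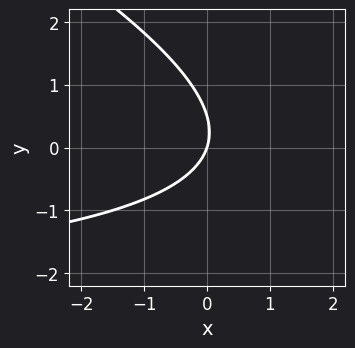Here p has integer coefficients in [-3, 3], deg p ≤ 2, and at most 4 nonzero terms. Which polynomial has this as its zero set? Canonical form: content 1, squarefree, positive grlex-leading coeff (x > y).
x*y + 2*y^2 + 3*x - y

1. Degree: a generic line meets the curve in up to 2 points, so deg p = 2.
2. Against the integer gridlines: one y-axis crossing is at y = 0; it meets the x-axis at x = 0 (among the integer gridlines).
3. Putting this together gives p.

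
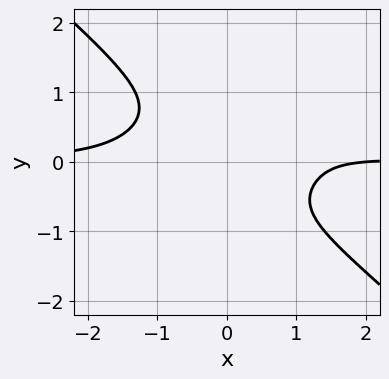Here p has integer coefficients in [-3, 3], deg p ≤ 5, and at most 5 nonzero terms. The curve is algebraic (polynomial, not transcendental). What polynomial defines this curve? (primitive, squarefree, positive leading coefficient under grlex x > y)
(a) The degree is 4 — a generic line meets the curve in up to 4 points.
(b) Checking where it meets the axes: one x-axis crossing is at x = 2; no y-intercept at any integer in the box.
(c) Fitting integer coefficients to these (and the overall shape) gives p.

2*x^3*y + 3*y^4 - x^2*y - x + 2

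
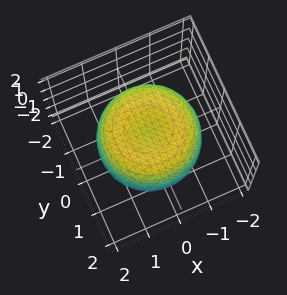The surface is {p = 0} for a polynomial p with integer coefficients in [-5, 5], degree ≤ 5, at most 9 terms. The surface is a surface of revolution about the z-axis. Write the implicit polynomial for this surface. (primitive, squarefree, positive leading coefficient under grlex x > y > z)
2*x^4 + 4*x^2*y^2 + 2*y^4 - 3*x^2 - 3*y^2 + 3*z^2 - 3

First, deg p = 4. The shape is more complex than any degree-3 surface.
Next, symmetries: the surface is invariant under rotation about z: p = q(x² + y², z).
Then, from the visible intercepts: among the integer gridlines, it crosses the z-axis at z ∈ {-1, 1}; a circular section at z = 0 has radius between 1 and 2.
Finally, together with the visible shape, these determine p as stated.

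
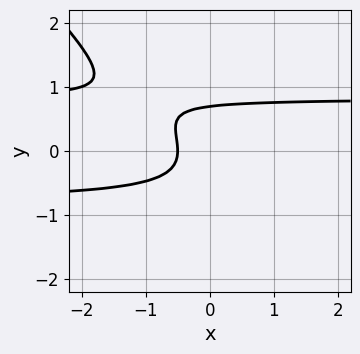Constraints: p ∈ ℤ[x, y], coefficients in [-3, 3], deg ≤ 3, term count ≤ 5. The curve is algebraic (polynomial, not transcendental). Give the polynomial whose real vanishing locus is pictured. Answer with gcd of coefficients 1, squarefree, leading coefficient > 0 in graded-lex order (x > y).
First, deg p = 3. A generic line meets the curve in up to 3 points.
Finally, solving for integer coefficients yields p as stated.

3*x*y^2 + 3*y^3 - 2*x - 1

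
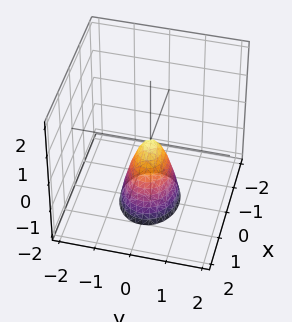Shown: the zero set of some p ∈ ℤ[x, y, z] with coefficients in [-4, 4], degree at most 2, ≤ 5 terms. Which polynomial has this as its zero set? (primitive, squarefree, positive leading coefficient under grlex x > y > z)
First, the degree is 2 — a paraboloid; a quadric.
Next, symmetries: it's symmetric under y → −y, forcing even powers of y; it's symmetric under x → −x, forcing even powers of x.
Then, from the visible intercepts: it meets the z-axis at z = 0 (among the integer gridlines); it meets the y-axis at y = 0 (among the integer gridlines); one x-axis crossing is at x = 0.
Finally, assembling these constraints gives the stated polynomial.

2*x^2 + 3*y^2 + z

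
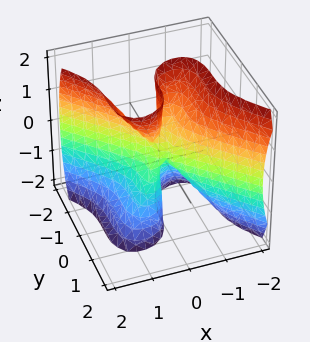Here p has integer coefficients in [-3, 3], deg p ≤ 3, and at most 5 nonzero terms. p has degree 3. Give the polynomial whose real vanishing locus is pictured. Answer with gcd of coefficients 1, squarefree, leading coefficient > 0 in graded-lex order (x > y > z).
Degree: a generic line meets the surface in up to 3 points, so deg p = 3.
Reading off the gridlines: it crosses the y-axis at the gridline y = 0; one x-axis crossing is at x = 0; the visible z-axis segment lies entirely on the surface.
The integer polynomial consistent with all of this is the stated p.

2*x^3 - x*z^2 + 2*y^3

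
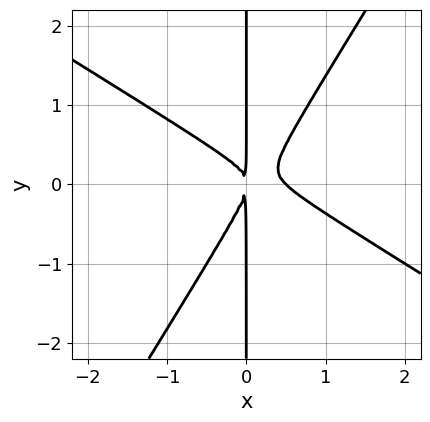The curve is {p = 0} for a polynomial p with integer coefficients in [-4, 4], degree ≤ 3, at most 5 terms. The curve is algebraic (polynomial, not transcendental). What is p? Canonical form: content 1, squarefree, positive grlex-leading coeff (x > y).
2*x^3 + 2*x^2*y - 2*x*y^2 - x^2

First, deg p = 3. The shape is more complex than any degree-2 curve.
Next, against the integer gridlines: every point of the y-axis in the box is on the curve.
Finally, together with the visible shape, these determine p as stated.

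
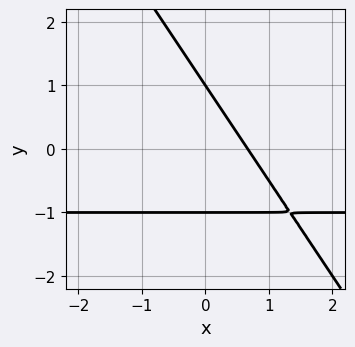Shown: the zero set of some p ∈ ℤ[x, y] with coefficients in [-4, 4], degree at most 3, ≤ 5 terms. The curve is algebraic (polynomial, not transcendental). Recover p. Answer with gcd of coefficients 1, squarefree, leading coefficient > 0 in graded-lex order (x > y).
1. Degree: no degree-1 curve has this shape, so deg p = 2.
2. Reading off the gridlines: the y-axis gridline crossings are at y ∈ {-1, 1}.
3. Matching integer coefficients to the picture gives p.

3*x*y + 2*y^2 + 3*x - 2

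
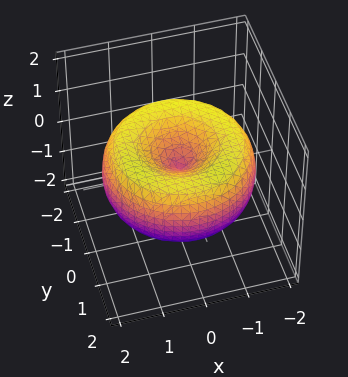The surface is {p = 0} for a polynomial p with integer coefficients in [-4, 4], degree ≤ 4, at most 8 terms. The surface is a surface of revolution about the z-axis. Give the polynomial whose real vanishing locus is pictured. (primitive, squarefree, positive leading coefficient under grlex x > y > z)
x^4 + 2*x^2*y^2 + y^4 - 3*x^2 - 3*y^2 + 3*z^2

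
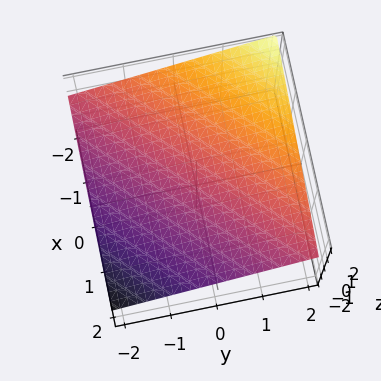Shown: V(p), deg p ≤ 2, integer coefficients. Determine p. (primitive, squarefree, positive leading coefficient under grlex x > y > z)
x - y + 3*z - 2

First, degree: every cross-section is a straight line — this is a plane, so deg p = 1.
Then, against the integer gridlines: one x-axis crossing is at x = 2; it crosses the y-axis at the gridline y = -2.
Finally, these observations pin down the coefficients.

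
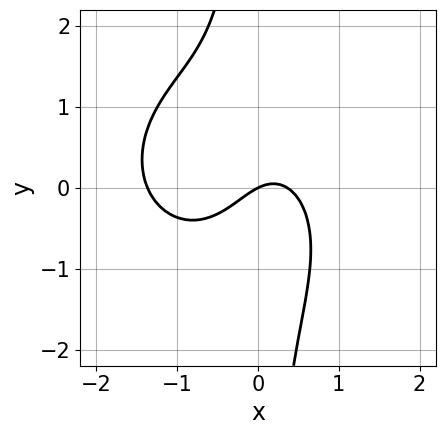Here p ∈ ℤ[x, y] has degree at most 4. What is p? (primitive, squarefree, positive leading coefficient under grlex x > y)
Degree: a generic line meets the curve in up to 3 points, so deg p = 3.
Reading off the gridlines: it meets the x-axis at x = 0 (among the integer gridlines); it meets the y-axis at y = 0 (among the integer gridlines).
Assembling these constraints gives the stated polynomial.

2*x^3 + 2*x*y^2 + 2*x^2 - x + 2*y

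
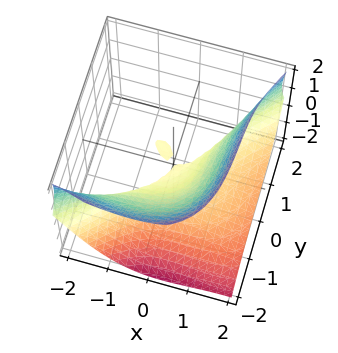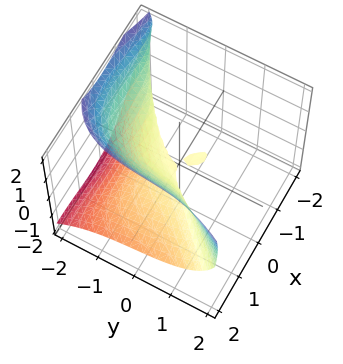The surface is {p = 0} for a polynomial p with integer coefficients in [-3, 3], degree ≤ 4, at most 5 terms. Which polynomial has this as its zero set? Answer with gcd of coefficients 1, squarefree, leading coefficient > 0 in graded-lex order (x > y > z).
Degree: the shape is more complex than any degree-2 surface, so deg p = 3.
From the visible intercepts: it meets the y-axis at y = 0 (among the integer gridlines); it meets the x-axis at x = 0 (among the integer gridlines).
Putting this together gives p.

x^3 + 2*x^2*z - y^3 - x*y - 3*z^2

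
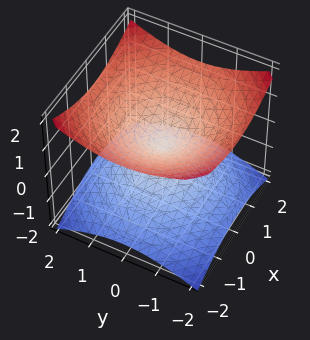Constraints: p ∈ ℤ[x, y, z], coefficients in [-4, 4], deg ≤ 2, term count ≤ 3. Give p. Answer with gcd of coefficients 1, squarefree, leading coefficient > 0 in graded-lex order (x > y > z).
x^2 + y^2 - 2*z^2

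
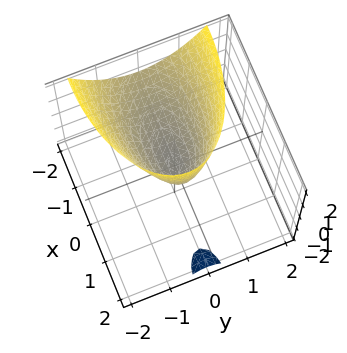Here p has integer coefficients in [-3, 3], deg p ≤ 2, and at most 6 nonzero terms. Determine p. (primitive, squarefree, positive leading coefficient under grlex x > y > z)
(a) The picture has 2 separate pieces.
(b) deg p = 2.
(c) Checking where it meets the axes: one z-axis crossing is at z = 0; one x-axis crossing is at x = 0; one y-axis crossing is at y = 0.
(d) These observations pin down the coefficients.

x^2 + 2*x*z + 3*y^2 - 2*z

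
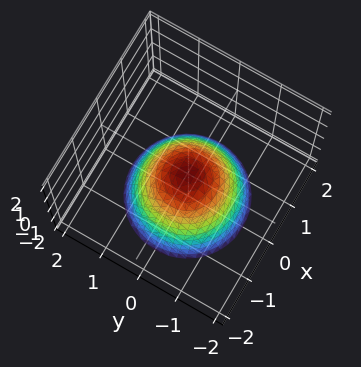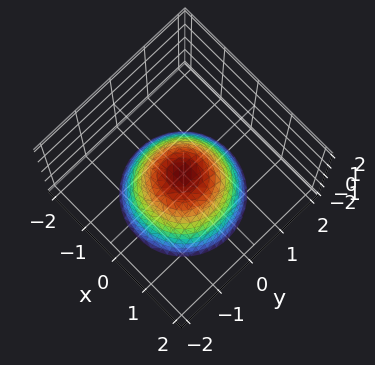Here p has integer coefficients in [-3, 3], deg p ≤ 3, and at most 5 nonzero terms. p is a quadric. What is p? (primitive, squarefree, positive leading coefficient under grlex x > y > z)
x^2 + y^2 + z

1. Degree: a single bowl opening along one axis; a quadric, so deg p = 2.
2. Symmetry: the z-axis is an axis of rotation, so x and y enter only as x² + y².
3. From the axis intercepts and sections: it crosses the x-axis at the gridline x = 0; it crosses the y-axis at the gridline y = 0; it meets the z-axis at z = 0 (among the integer gridlines); a circular section at z = -2 has radius between 1 and 2.
4. Matching integer coefficients to the picture gives p.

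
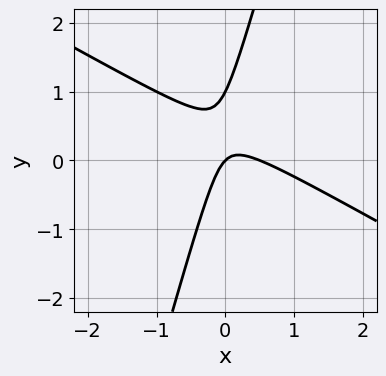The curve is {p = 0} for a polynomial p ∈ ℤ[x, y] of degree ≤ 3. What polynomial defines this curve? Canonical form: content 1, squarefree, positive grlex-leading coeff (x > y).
First, degree: a generic line meets the curve in up to 2 points, so deg p = 2.
Next, reading off the gridlines: among the integer gridlines, it crosses the y-axis at y ∈ {0, 1}; one x-axis crossing is at x = 0.
Finally, solving for integer coefficients yields p as stated.

2*x^2 + 3*x*y - y^2 - x + y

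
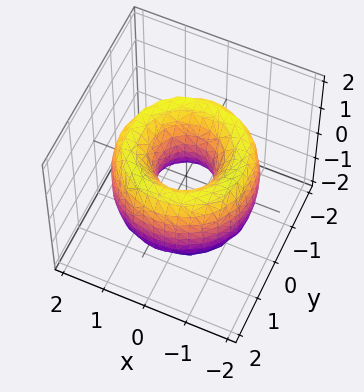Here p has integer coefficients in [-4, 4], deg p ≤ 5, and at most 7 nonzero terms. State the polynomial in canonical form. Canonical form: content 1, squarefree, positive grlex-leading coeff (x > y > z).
x^4 + 2*x^2*y^2 + y^4 - 3*x^2 - 3*y^2 + z^2 + 1

1. deg p = 4. The shape is more complex than any degree-3 surface.
2. Symmetry: every cross-section ⟂ z is a circle, so x, y appear only via x² + y².
3. Against the integer gridlines: a circular section at z = 1 has radius exactly 1; no z-intercept at any integer in the box.
4. Together with the visible shape, these determine p as stated.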